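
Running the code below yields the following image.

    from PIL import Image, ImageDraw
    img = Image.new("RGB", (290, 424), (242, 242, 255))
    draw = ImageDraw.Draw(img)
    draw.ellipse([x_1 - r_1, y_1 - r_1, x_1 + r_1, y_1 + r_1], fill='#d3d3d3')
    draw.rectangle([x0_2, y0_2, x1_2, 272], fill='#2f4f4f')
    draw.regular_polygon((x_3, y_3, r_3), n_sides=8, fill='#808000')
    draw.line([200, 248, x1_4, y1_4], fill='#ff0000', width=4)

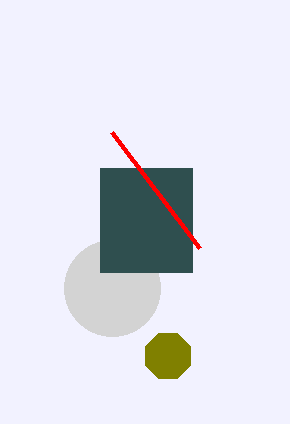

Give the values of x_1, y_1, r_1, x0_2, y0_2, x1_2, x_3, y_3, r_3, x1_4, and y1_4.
x_1 = 112; y_1 = 288; r_1 = 48; x0_2 = 100; y0_2 = 168; x1_2 = 192; x_3 = 168; y_3 = 356; r_3 = 24; x1_4 = 112; y1_4 = 132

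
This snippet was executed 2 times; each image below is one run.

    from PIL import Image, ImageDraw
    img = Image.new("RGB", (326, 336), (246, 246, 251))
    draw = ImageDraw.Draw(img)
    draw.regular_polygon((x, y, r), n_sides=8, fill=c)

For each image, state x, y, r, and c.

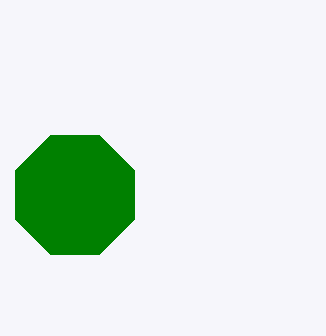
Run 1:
x = 75, y = 195, r = 64, c = 'green'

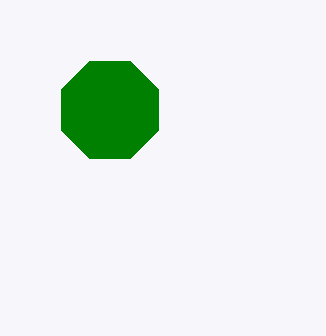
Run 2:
x = 110; y = 110; r = 53; c = 'green'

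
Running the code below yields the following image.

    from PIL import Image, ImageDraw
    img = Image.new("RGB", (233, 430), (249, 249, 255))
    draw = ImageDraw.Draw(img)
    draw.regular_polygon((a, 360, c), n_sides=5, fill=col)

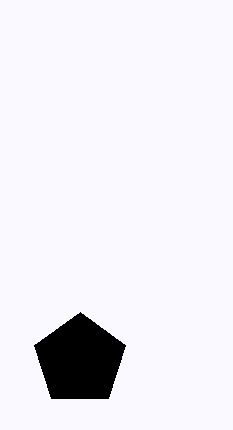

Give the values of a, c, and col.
a = 80
c = 48
col = 'black'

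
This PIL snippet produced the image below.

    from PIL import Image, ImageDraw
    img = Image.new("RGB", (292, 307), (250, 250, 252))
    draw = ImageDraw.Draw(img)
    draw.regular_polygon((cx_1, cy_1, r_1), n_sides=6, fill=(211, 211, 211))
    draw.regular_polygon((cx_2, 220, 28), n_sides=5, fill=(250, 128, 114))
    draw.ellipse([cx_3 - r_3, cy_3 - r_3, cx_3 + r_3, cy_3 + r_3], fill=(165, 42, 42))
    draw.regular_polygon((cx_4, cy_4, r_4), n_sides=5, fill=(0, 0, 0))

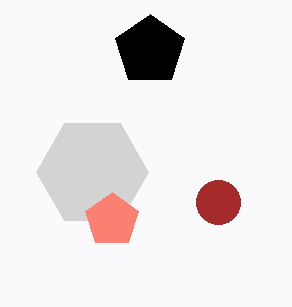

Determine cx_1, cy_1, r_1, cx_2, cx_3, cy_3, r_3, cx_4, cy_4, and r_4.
cx_1 = 92, cy_1 = 172, r_1 = 56, cx_2 = 112, cx_3 = 218, cy_3 = 202, r_3 = 22, cx_4 = 150, cy_4 = 50, r_4 = 36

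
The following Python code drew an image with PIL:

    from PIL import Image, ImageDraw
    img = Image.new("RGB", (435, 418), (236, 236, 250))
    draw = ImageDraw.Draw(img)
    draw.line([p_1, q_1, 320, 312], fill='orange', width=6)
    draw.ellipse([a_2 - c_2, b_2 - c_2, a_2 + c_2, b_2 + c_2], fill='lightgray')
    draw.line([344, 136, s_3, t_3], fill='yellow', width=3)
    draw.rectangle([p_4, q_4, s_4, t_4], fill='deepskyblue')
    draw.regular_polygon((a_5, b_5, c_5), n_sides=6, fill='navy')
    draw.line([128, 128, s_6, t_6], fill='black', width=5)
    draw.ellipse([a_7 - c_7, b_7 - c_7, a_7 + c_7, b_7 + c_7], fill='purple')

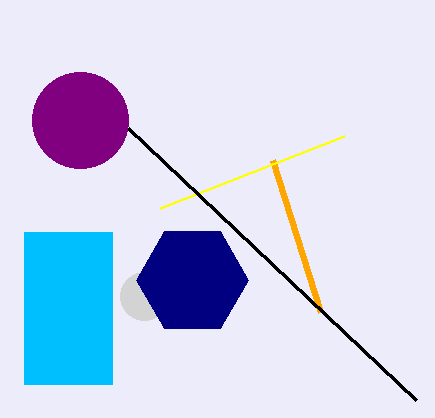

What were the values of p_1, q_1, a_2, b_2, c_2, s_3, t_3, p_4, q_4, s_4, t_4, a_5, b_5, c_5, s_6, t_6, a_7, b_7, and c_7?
p_1 = 272, q_1 = 160, a_2 = 144, b_2 = 296, c_2 = 24, s_3 = 160, t_3 = 208, p_4 = 24, q_4 = 232, s_4 = 112, t_4 = 384, a_5 = 192, b_5 = 280, c_5 = 56, s_6 = 416, t_6 = 400, a_7 = 80, b_7 = 120, c_7 = 48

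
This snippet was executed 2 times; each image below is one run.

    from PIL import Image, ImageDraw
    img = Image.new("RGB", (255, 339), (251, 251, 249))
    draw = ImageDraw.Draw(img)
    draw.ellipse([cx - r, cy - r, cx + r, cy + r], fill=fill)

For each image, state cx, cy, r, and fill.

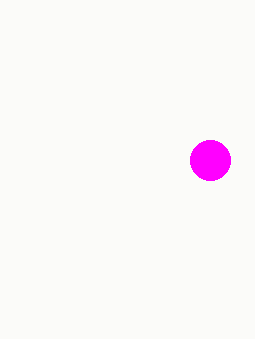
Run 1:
cx = 210
cy = 160
r = 20
fill = 'magenta'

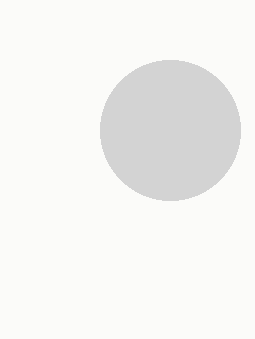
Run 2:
cx = 170; cy = 130; r = 70; fill = 'lightgray'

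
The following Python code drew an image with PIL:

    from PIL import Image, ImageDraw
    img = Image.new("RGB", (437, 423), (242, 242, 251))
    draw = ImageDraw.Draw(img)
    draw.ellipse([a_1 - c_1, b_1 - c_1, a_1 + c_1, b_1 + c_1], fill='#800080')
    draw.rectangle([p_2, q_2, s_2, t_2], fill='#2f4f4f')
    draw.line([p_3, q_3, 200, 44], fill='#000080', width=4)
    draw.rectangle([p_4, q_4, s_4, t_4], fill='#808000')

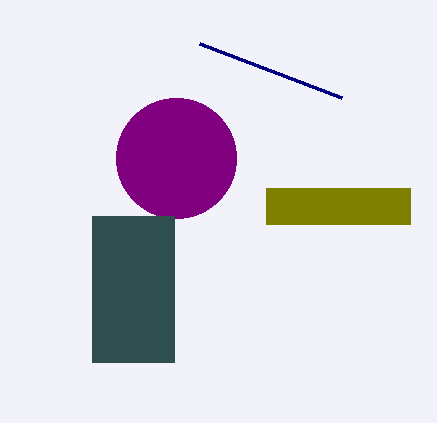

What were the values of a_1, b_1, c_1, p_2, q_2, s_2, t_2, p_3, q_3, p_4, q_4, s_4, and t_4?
a_1 = 176; b_1 = 158; c_1 = 60; p_2 = 92; q_2 = 216; s_2 = 174; t_2 = 362; p_3 = 342; q_3 = 98; p_4 = 266; q_4 = 188; s_4 = 410; t_4 = 224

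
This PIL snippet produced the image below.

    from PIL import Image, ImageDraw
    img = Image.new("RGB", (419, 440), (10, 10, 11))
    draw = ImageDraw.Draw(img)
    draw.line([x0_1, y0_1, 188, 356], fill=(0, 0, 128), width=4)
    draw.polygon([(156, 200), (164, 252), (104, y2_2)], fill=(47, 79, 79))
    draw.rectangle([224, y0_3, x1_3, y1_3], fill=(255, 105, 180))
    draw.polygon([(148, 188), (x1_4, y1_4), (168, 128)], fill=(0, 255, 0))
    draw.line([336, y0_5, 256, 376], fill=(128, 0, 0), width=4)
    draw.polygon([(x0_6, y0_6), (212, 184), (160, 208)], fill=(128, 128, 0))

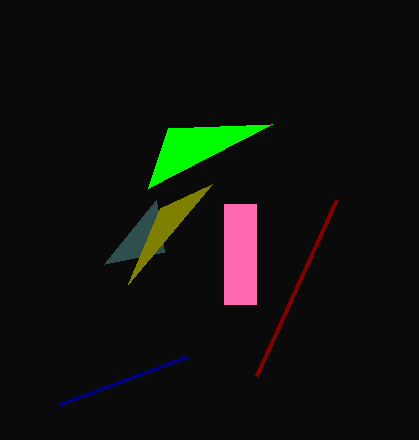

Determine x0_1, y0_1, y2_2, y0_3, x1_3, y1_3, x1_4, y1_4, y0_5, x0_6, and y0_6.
x0_1 = 60
y0_1 = 404
y2_2 = 264
y0_3 = 204
x1_3 = 256
y1_3 = 304
x1_4 = 272
y1_4 = 124
y0_5 = 200
x0_6 = 128
y0_6 = 284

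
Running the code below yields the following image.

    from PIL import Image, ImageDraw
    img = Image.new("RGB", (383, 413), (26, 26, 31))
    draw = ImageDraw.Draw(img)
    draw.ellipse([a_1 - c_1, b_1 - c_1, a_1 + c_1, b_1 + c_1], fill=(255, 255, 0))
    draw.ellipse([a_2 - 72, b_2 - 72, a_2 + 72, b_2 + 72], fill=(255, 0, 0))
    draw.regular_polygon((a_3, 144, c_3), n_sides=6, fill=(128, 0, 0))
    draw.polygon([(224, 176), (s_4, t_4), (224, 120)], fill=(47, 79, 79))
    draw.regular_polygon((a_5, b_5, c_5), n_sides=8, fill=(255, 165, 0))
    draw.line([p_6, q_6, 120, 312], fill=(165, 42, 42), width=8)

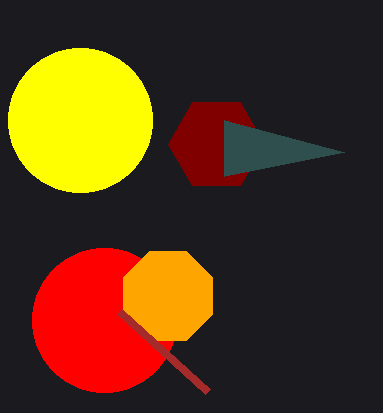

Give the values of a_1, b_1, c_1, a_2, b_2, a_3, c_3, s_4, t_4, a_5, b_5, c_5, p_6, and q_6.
a_1 = 80, b_1 = 120, c_1 = 72, a_2 = 104, b_2 = 320, a_3 = 216, c_3 = 48, s_4 = 344, t_4 = 152, a_5 = 168, b_5 = 296, c_5 = 48, p_6 = 208, q_6 = 392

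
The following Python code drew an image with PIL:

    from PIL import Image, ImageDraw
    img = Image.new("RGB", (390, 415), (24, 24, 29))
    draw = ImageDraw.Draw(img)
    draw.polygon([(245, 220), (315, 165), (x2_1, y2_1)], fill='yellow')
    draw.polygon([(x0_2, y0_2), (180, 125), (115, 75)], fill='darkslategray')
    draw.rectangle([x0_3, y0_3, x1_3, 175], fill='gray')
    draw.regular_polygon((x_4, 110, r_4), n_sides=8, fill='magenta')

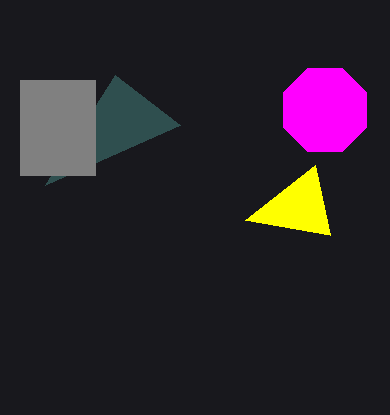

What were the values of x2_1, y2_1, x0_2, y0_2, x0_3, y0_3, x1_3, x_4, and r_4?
x2_1 = 330
y2_1 = 235
x0_2 = 45
y0_2 = 185
x0_3 = 20
y0_3 = 80
x1_3 = 95
x_4 = 325
r_4 = 45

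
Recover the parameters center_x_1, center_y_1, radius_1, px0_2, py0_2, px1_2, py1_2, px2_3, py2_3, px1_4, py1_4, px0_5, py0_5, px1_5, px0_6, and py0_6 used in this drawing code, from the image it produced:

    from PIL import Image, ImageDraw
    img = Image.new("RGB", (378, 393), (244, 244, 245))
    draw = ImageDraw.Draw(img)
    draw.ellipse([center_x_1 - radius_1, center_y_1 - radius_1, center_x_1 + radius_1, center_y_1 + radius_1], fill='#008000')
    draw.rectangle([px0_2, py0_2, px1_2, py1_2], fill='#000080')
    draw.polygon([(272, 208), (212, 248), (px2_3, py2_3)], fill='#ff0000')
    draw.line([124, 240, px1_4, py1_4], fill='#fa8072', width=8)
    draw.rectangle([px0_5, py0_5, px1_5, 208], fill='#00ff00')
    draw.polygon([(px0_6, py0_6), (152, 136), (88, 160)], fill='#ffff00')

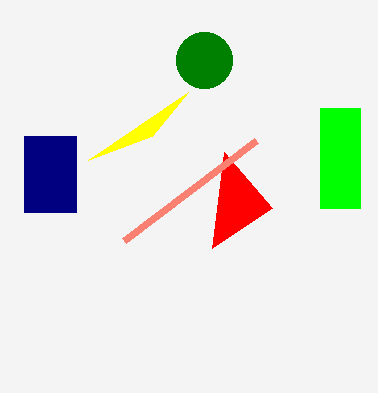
center_x_1 = 204; center_y_1 = 60; radius_1 = 28; px0_2 = 24; py0_2 = 136; px1_2 = 76; py1_2 = 212; px2_3 = 224; py2_3 = 152; px1_4 = 256; py1_4 = 140; px0_5 = 320; py0_5 = 108; px1_5 = 360; px0_6 = 188; py0_6 = 92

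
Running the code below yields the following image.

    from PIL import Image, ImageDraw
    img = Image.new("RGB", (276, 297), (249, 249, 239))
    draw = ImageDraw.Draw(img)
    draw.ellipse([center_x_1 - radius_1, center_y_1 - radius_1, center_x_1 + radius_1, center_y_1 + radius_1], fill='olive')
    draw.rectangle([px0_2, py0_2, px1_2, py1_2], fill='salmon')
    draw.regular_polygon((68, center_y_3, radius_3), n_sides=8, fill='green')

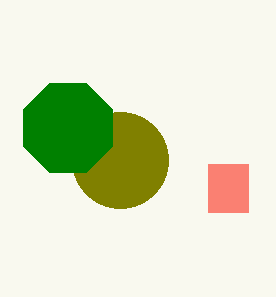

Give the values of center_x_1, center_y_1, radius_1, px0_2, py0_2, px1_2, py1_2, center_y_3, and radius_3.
center_x_1 = 120
center_y_1 = 160
radius_1 = 48
px0_2 = 208
py0_2 = 164
px1_2 = 248
py1_2 = 212
center_y_3 = 128
radius_3 = 48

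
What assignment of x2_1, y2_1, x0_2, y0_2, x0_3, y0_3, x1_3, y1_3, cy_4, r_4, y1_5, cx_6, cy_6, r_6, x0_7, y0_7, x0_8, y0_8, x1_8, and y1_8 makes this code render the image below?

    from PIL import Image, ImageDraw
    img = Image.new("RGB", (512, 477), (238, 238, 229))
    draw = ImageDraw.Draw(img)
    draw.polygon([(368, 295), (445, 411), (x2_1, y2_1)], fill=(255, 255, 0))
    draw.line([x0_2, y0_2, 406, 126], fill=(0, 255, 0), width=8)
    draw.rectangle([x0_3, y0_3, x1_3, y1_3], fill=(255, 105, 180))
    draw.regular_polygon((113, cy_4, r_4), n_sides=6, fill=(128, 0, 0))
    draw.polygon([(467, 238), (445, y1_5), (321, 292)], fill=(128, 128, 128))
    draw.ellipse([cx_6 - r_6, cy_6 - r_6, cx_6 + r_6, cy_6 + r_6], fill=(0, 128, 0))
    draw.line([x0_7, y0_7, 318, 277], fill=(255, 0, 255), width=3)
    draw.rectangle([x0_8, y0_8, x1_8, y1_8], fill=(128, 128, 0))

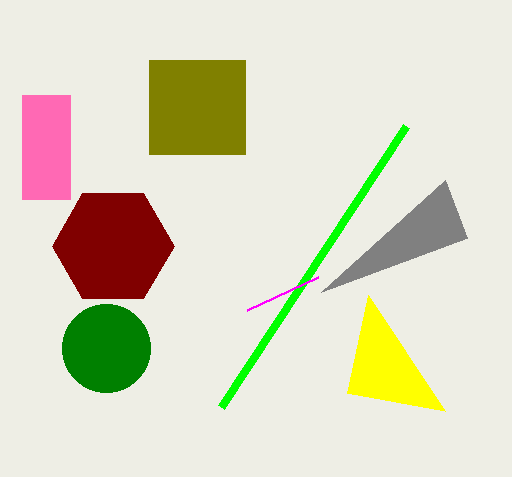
x2_1 = 347, y2_1 = 393, x0_2 = 221, y0_2 = 407, x0_3 = 22, y0_3 = 95, x1_3 = 70, y1_3 = 199, cy_4 = 246, r_4 = 61, y1_5 = 180, cx_6 = 106, cy_6 = 348, r_6 = 44, x0_7 = 247, y0_7 = 310, x0_8 = 149, y0_8 = 60, x1_8 = 245, y1_8 = 154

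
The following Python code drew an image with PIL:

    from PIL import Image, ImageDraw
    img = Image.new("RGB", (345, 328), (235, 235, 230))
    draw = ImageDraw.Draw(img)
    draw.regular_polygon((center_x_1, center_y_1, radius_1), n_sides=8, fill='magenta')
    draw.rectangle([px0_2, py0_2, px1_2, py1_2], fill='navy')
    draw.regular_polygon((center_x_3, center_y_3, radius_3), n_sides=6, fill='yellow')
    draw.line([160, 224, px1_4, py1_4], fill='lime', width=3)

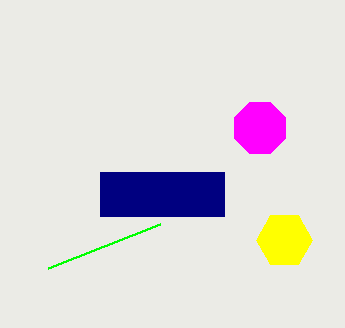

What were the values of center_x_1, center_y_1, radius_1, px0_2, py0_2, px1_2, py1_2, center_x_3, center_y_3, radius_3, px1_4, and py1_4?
center_x_1 = 260; center_y_1 = 128; radius_1 = 28; px0_2 = 100; py0_2 = 172; px1_2 = 224; py1_2 = 216; center_x_3 = 284; center_y_3 = 240; radius_3 = 28; px1_4 = 48; py1_4 = 268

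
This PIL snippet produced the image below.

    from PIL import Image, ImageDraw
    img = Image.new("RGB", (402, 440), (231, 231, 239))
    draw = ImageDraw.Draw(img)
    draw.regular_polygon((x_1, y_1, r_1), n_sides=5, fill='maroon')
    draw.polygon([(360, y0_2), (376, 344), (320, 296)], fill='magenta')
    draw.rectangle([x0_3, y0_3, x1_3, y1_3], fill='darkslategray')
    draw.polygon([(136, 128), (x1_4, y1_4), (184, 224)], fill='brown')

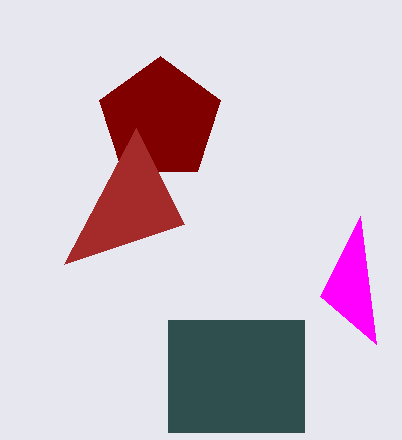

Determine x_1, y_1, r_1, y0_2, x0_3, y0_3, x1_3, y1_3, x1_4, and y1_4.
x_1 = 160, y_1 = 120, r_1 = 64, y0_2 = 216, x0_3 = 168, y0_3 = 320, x1_3 = 304, y1_3 = 432, x1_4 = 64, y1_4 = 264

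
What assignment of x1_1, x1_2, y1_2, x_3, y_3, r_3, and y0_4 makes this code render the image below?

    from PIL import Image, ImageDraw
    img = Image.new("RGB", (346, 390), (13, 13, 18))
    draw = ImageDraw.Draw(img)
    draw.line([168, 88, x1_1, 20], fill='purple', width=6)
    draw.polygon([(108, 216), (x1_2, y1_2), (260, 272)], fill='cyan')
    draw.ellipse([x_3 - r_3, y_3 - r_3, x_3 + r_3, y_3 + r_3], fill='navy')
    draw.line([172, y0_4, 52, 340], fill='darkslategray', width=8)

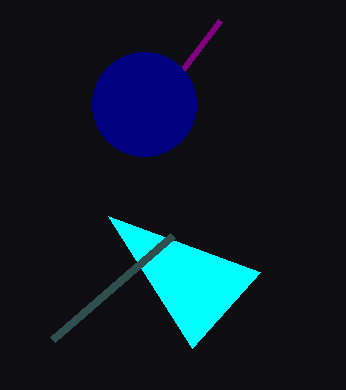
x1_1 = 220; x1_2 = 192; y1_2 = 348; x_3 = 144; y_3 = 104; r_3 = 52; y0_4 = 236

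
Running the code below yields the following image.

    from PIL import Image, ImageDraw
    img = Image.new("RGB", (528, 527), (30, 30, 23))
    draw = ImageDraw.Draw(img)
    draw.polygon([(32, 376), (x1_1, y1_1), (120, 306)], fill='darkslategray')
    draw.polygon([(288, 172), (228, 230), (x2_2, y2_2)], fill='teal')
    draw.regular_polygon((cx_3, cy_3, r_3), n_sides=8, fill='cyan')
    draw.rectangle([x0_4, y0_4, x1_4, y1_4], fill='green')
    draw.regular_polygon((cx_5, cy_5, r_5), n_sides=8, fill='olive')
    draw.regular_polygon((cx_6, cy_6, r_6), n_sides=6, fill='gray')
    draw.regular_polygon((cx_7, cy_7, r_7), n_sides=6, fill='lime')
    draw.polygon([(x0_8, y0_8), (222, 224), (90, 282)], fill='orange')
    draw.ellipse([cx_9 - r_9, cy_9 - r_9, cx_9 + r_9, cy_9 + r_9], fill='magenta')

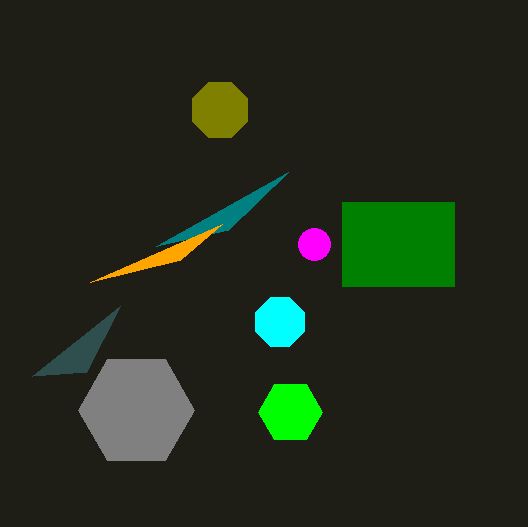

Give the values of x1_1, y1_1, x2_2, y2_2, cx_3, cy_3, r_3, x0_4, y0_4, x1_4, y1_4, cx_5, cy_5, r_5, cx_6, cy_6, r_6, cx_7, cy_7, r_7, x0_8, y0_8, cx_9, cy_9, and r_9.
x1_1 = 86
y1_1 = 372
x2_2 = 156
y2_2 = 246
cx_3 = 280
cy_3 = 322
r_3 = 26
x0_4 = 342
y0_4 = 202
x1_4 = 454
y1_4 = 286
cx_5 = 220
cy_5 = 110
r_5 = 30
cx_6 = 136
cy_6 = 410
r_6 = 58
cx_7 = 290
cy_7 = 412
r_7 = 32
x0_8 = 180
y0_8 = 260
cx_9 = 314
cy_9 = 244
r_9 = 16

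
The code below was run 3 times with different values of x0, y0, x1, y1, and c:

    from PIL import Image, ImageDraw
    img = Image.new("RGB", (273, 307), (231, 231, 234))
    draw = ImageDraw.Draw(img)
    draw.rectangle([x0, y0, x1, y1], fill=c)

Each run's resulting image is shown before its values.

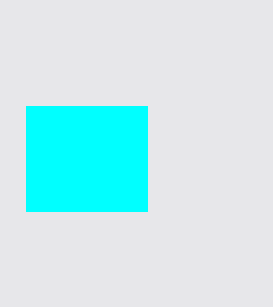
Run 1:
x0 = 26, y0 = 106, x1 = 147, y1 = 211, c = 'cyan'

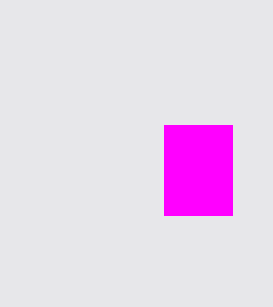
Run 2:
x0 = 164; y0 = 125; x1 = 232; y1 = 215; c = 'magenta'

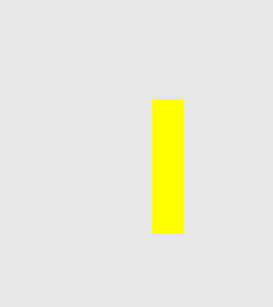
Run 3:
x0 = 152, y0 = 99, x1 = 183, y1 = 232, c = 'yellow'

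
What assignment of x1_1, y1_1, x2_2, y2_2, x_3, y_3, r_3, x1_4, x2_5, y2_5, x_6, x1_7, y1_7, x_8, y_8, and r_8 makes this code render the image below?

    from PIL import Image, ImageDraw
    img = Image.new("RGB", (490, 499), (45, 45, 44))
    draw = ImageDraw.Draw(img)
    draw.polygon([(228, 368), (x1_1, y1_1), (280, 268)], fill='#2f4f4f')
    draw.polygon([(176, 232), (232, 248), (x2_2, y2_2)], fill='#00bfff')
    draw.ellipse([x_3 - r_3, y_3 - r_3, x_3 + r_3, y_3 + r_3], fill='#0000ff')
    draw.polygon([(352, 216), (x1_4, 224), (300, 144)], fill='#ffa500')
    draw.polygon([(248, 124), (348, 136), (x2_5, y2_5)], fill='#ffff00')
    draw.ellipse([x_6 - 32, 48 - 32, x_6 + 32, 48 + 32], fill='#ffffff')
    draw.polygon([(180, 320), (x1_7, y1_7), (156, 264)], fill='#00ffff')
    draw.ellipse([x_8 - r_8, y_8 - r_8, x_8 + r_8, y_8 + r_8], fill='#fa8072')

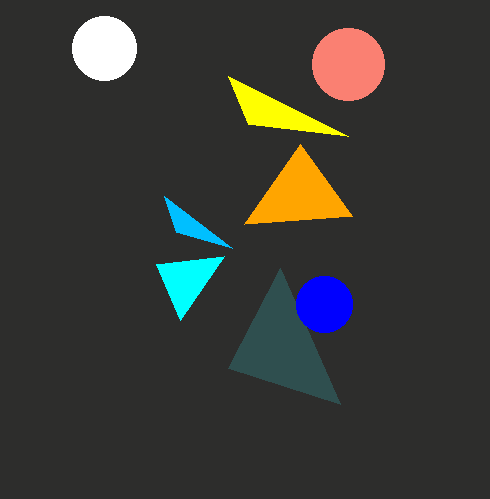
x1_1 = 340, y1_1 = 404, x2_2 = 164, y2_2 = 196, x_3 = 324, y_3 = 304, r_3 = 28, x1_4 = 244, x2_5 = 228, y2_5 = 76, x_6 = 104, x1_7 = 224, y1_7 = 256, x_8 = 348, y_8 = 64, r_8 = 36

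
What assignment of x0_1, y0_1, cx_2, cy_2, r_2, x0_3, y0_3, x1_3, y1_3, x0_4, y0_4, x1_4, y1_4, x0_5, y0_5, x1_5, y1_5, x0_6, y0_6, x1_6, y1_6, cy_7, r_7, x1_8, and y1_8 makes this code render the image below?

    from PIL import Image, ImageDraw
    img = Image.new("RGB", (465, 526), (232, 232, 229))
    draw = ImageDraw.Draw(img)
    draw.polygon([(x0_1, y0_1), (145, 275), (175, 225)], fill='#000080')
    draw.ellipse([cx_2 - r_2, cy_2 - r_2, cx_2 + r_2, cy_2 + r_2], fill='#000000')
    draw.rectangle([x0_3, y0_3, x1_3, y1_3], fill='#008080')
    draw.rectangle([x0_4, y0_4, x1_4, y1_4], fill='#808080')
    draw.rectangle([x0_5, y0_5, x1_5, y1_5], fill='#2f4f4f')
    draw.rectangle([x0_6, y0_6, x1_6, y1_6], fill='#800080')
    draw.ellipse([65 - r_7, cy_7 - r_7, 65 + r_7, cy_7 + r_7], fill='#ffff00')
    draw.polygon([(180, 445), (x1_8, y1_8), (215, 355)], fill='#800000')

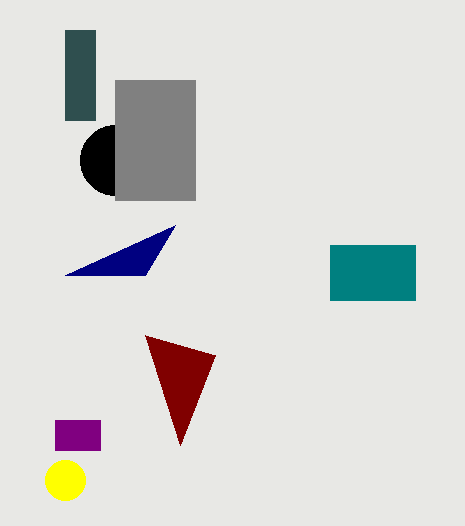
x0_1 = 65; y0_1 = 275; cx_2 = 115; cy_2 = 160; r_2 = 35; x0_3 = 330; y0_3 = 245; x1_3 = 415; y1_3 = 300; x0_4 = 115; y0_4 = 80; x1_4 = 195; y1_4 = 200; x0_5 = 65; y0_5 = 30; x1_5 = 95; y1_5 = 120; x0_6 = 55; y0_6 = 420; x1_6 = 100; y1_6 = 450; cy_7 = 480; r_7 = 20; x1_8 = 145; y1_8 = 335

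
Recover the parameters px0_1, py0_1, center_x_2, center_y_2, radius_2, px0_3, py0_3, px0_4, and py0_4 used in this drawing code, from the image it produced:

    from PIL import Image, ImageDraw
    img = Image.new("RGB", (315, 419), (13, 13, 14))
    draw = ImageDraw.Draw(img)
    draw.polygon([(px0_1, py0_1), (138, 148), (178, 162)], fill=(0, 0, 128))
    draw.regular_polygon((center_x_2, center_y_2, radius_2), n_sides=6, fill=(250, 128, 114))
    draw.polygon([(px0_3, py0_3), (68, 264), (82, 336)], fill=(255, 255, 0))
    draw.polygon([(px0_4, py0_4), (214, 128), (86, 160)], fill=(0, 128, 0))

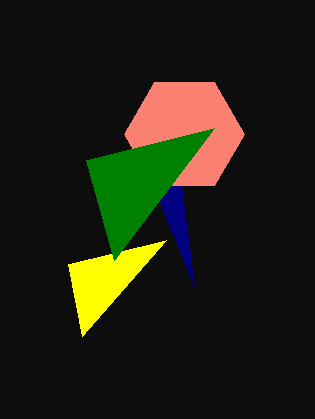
px0_1 = 194; py0_1 = 286; center_x_2 = 184; center_y_2 = 134; radius_2 = 60; px0_3 = 166; py0_3 = 240; px0_4 = 114; py0_4 = 260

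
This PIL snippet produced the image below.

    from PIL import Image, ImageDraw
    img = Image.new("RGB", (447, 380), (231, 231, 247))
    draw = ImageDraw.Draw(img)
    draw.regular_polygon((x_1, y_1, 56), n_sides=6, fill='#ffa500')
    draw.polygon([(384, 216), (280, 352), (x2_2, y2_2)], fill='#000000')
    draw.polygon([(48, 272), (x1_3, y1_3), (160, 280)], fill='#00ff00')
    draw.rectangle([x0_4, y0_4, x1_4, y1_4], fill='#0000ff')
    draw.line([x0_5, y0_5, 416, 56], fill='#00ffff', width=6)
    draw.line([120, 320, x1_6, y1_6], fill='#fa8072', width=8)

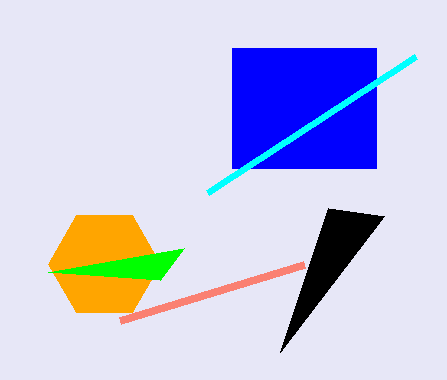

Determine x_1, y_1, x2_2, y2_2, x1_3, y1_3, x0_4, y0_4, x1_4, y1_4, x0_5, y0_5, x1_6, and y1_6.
x_1 = 104; y_1 = 264; x2_2 = 328; y2_2 = 208; x1_3 = 184; y1_3 = 248; x0_4 = 232; y0_4 = 48; x1_4 = 376; y1_4 = 168; x0_5 = 208; y0_5 = 192; x1_6 = 304; y1_6 = 264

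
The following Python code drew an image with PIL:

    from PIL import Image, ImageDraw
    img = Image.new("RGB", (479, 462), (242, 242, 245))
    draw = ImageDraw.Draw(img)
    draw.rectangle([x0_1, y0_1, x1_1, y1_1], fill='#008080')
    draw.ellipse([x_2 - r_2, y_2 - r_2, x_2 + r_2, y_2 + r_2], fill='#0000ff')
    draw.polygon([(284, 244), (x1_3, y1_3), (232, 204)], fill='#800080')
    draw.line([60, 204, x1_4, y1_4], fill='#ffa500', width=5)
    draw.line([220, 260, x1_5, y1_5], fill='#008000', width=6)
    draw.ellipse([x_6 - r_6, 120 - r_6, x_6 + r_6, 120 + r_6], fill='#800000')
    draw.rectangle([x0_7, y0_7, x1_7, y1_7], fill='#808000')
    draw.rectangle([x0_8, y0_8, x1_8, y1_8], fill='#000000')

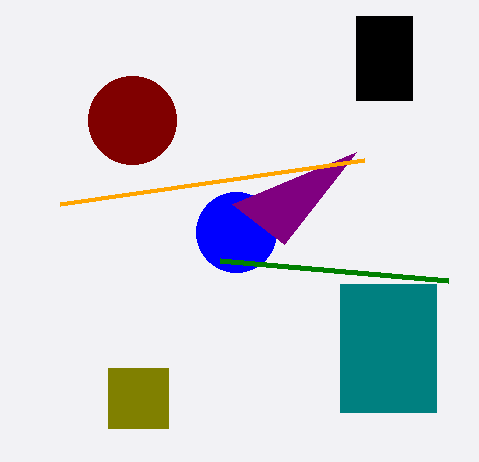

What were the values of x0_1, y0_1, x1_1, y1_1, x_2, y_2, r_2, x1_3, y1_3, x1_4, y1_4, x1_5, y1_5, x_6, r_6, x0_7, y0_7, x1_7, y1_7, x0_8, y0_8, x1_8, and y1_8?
x0_1 = 340; y0_1 = 284; x1_1 = 436; y1_1 = 412; x_2 = 236; y_2 = 232; r_2 = 40; x1_3 = 356; y1_3 = 152; x1_4 = 364; y1_4 = 160; x1_5 = 448; y1_5 = 280; x_6 = 132; r_6 = 44; x0_7 = 108; y0_7 = 368; x1_7 = 168; y1_7 = 428; x0_8 = 356; y0_8 = 16; x1_8 = 412; y1_8 = 100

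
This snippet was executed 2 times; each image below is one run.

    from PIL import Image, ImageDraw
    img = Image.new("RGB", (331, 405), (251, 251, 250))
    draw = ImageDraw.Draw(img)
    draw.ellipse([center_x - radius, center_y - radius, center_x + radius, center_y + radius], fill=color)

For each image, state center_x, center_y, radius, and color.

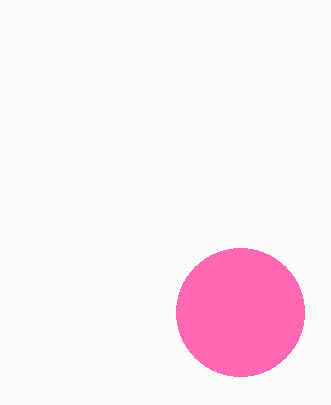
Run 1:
center_x = 240, center_y = 312, radius = 64, color = 'hotpink'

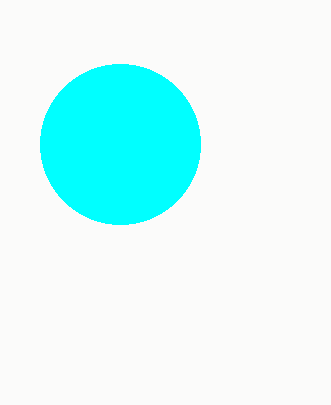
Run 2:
center_x = 120
center_y = 144
radius = 80
color = 'cyan'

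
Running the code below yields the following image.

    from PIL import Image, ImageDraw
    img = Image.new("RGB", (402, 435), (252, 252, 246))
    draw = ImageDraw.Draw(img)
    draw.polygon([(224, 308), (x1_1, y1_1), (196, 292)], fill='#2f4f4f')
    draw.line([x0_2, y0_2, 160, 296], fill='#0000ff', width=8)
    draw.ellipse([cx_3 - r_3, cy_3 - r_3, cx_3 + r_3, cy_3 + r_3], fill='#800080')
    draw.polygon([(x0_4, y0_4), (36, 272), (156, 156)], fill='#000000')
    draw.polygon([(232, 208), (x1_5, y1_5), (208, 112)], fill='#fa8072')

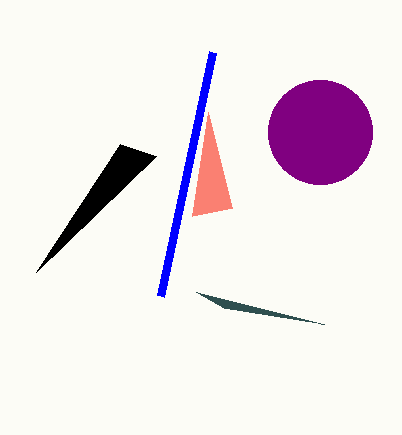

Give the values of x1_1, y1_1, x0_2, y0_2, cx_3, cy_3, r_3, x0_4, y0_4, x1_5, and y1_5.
x1_1 = 324; y1_1 = 324; x0_2 = 212; y0_2 = 52; cx_3 = 320; cy_3 = 132; r_3 = 52; x0_4 = 120; y0_4 = 144; x1_5 = 192; y1_5 = 216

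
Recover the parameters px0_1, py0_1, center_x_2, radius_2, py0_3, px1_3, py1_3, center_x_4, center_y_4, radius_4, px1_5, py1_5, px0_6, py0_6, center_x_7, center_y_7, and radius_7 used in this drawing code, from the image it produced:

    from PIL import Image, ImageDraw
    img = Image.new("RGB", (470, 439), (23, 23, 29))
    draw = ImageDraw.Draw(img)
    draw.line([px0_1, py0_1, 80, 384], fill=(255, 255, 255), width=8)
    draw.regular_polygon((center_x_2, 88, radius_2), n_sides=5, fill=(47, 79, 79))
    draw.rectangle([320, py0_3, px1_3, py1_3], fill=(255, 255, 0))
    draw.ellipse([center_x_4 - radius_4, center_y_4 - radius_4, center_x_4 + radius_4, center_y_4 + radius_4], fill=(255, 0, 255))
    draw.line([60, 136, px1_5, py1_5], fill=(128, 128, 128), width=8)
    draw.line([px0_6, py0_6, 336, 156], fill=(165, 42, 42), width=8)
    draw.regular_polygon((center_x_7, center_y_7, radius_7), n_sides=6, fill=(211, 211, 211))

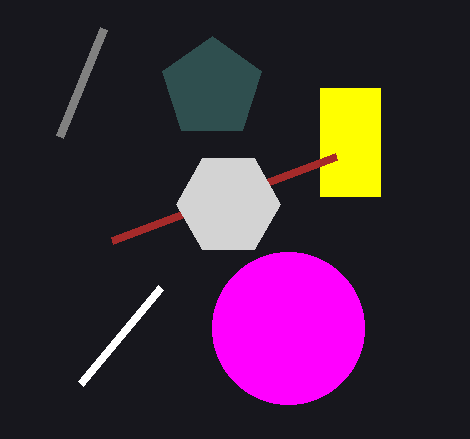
px0_1 = 160
py0_1 = 288
center_x_2 = 212
radius_2 = 52
py0_3 = 88
px1_3 = 380
py1_3 = 196
center_x_4 = 288
center_y_4 = 328
radius_4 = 76
px1_5 = 104
py1_5 = 28
px0_6 = 112
py0_6 = 240
center_x_7 = 228
center_y_7 = 204
radius_7 = 52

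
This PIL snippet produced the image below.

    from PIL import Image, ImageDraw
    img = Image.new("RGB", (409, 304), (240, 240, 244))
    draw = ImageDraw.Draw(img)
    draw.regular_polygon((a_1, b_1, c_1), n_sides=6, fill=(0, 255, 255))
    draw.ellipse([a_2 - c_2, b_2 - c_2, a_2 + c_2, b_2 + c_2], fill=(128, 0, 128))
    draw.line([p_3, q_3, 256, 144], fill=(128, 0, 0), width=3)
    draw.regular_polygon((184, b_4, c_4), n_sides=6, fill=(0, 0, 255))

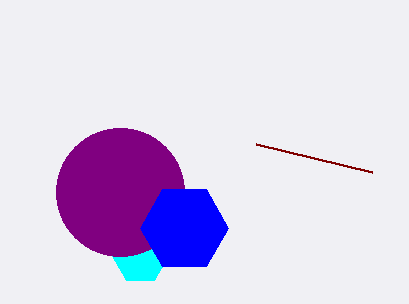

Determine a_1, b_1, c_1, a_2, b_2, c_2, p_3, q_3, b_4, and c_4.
a_1 = 140
b_1 = 256
c_1 = 28
a_2 = 120
b_2 = 192
c_2 = 64
p_3 = 372
q_3 = 172
b_4 = 228
c_4 = 44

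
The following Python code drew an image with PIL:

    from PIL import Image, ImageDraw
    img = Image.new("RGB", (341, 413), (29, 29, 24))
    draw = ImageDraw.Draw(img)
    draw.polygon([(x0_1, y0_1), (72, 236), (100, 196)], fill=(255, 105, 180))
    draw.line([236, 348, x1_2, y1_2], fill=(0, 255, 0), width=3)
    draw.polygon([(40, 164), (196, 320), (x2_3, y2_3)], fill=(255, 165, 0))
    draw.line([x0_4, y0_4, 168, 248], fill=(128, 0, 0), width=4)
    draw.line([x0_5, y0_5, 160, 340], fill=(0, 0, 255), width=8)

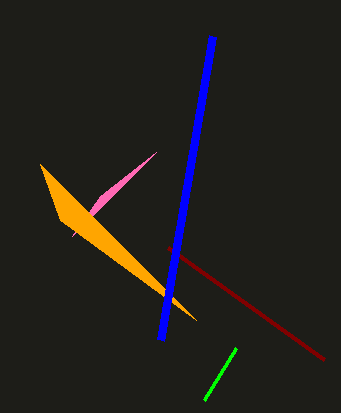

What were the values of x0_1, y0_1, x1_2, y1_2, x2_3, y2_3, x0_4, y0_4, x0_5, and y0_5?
x0_1 = 156, y0_1 = 152, x1_2 = 204, y1_2 = 400, x2_3 = 60, y2_3 = 220, x0_4 = 324, y0_4 = 360, x0_5 = 212, y0_5 = 36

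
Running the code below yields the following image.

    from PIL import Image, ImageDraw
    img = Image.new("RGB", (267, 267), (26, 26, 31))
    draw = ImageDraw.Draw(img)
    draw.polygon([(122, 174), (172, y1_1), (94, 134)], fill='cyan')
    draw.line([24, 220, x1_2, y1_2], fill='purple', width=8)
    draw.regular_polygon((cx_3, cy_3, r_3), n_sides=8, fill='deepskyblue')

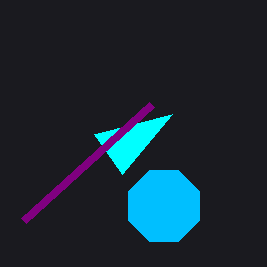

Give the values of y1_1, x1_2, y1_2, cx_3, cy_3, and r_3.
y1_1 = 114
x1_2 = 152
y1_2 = 104
cx_3 = 164
cy_3 = 206
r_3 = 38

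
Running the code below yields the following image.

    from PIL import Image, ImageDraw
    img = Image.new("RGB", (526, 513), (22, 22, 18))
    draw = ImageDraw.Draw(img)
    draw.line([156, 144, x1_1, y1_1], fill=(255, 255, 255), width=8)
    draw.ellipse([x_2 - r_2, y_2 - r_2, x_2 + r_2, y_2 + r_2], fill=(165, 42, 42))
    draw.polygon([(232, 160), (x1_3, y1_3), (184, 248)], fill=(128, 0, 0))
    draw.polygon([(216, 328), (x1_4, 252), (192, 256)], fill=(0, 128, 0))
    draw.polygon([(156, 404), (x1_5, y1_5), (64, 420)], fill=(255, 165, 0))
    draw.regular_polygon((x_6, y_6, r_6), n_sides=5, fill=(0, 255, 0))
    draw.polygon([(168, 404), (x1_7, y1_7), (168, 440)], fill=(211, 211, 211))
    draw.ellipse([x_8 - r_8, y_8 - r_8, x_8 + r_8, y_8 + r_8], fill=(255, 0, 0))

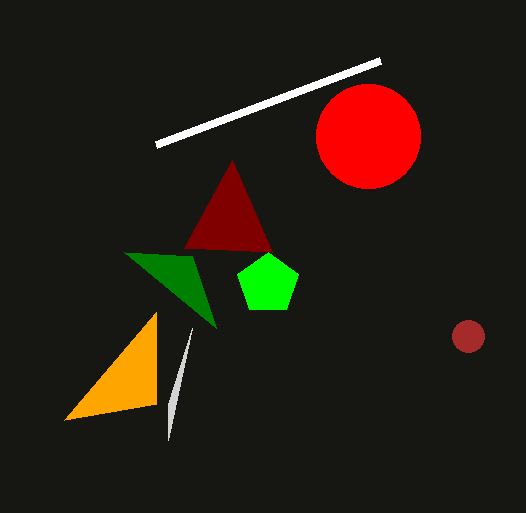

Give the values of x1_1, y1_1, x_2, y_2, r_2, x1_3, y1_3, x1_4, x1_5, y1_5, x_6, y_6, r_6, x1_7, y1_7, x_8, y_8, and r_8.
x1_1 = 380; y1_1 = 60; x_2 = 468; y_2 = 336; r_2 = 16; x1_3 = 272; y1_3 = 252; x1_4 = 124; x1_5 = 156; y1_5 = 312; x_6 = 268; y_6 = 284; r_6 = 32; x1_7 = 192; y1_7 = 328; x_8 = 368; y_8 = 136; r_8 = 52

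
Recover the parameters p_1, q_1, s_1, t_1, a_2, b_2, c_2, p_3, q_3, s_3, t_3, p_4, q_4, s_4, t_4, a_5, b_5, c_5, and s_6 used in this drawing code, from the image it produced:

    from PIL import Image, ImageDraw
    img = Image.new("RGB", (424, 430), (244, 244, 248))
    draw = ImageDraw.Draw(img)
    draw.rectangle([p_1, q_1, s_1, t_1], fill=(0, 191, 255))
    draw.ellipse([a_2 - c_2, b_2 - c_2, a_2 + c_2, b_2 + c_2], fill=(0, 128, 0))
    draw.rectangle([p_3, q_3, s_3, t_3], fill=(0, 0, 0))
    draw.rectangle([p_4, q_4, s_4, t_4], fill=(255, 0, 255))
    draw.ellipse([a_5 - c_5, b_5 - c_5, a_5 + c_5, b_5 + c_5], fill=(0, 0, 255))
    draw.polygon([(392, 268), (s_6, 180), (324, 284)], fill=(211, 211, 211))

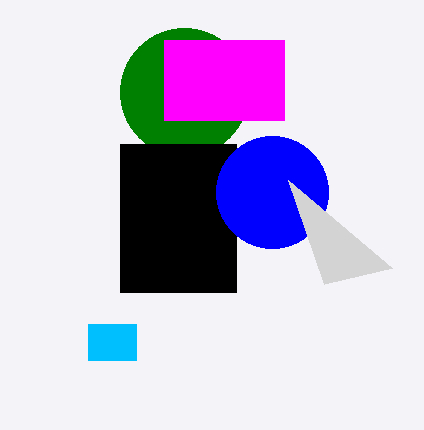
p_1 = 88, q_1 = 324, s_1 = 136, t_1 = 360, a_2 = 184, b_2 = 92, c_2 = 64, p_3 = 120, q_3 = 144, s_3 = 236, t_3 = 292, p_4 = 164, q_4 = 40, s_4 = 284, t_4 = 120, a_5 = 272, b_5 = 192, c_5 = 56, s_6 = 288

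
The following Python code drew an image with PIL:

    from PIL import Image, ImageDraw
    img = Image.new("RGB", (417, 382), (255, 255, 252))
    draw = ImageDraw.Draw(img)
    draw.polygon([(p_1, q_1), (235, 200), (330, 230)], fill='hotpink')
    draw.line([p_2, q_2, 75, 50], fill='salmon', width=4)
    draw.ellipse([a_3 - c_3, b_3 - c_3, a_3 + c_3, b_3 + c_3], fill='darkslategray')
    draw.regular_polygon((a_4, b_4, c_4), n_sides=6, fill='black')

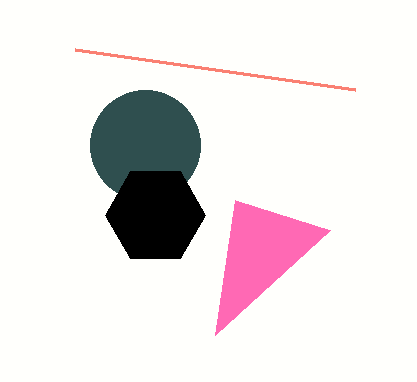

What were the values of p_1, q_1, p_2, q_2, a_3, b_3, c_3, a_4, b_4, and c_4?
p_1 = 215, q_1 = 335, p_2 = 355, q_2 = 90, a_3 = 145, b_3 = 145, c_3 = 55, a_4 = 155, b_4 = 215, c_4 = 50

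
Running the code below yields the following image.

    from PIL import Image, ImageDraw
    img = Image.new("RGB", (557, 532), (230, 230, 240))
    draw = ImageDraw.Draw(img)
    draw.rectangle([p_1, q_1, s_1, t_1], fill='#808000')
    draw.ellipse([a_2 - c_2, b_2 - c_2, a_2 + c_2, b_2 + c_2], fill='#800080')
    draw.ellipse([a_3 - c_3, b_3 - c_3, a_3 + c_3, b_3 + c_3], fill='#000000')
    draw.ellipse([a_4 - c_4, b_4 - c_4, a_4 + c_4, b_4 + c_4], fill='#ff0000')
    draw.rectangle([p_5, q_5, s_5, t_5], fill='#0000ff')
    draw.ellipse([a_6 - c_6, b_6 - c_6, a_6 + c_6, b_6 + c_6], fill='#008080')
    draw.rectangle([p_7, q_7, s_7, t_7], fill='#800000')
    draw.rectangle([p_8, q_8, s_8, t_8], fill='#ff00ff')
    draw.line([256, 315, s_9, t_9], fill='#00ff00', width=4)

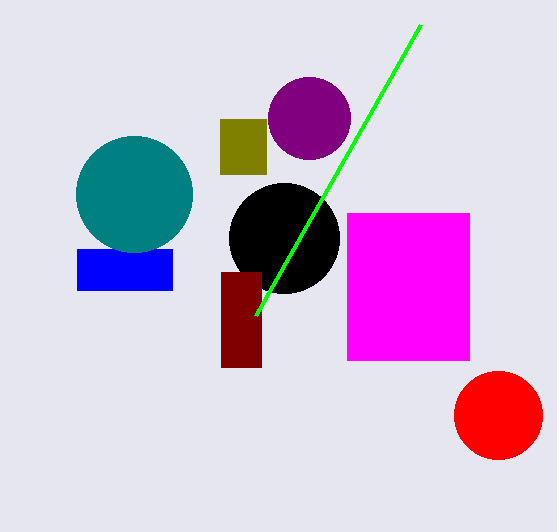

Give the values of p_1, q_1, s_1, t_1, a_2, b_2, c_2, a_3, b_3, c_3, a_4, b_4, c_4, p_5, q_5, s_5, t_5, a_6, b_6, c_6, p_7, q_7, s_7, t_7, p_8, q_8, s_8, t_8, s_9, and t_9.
p_1 = 220; q_1 = 119; s_1 = 266; t_1 = 174; a_2 = 309; b_2 = 118; c_2 = 41; a_3 = 284; b_3 = 238; c_3 = 55; a_4 = 498; b_4 = 415; c_4 = 44; p_5 = 77; q_5 = 249; s_5 = 172; t_5 = 290; a_6 = 134; b_6 = 194; c_6 = 58; p_7 = 221; q_7 = 272; s_7 = 261; t_7 = 367; p_8 = 347; q_8 = 213; s_8 = 469; t_8 = 360; s_9 = 421; t_9 = 24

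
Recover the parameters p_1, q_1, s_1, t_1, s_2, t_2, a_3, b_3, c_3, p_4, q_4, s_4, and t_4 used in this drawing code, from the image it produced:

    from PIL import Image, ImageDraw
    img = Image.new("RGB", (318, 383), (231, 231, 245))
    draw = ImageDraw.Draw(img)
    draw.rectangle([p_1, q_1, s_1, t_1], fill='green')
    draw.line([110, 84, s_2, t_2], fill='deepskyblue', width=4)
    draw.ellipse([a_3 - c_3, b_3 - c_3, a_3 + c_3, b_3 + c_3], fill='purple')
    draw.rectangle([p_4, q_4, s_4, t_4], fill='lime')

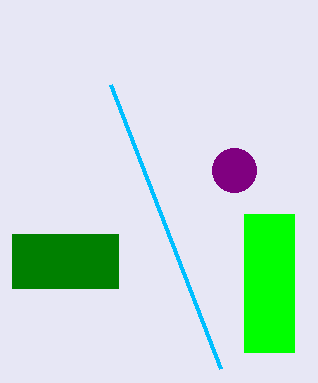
p_1 = 12
q_1 = 234
s_1 = 118
t_1 = 288
s_2 = 220
t_2 = 368
a_3 = 234
b_3 = 170
c_3 = 22
p_4 = 244
q_4 = 214
s_4 = 294
t_4 = 352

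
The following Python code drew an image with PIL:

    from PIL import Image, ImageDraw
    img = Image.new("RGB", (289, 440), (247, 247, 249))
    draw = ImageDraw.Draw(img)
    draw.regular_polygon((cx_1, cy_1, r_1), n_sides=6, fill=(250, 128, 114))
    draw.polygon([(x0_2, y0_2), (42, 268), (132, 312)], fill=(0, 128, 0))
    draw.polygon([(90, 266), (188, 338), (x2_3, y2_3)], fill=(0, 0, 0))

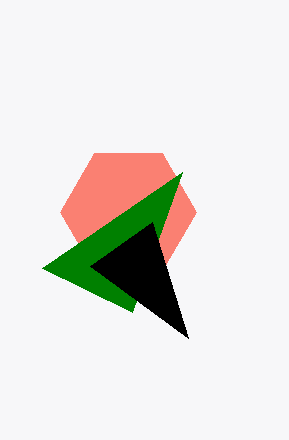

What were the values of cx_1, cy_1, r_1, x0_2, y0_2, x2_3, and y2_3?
cx_1 = 128
cy_1 = 212
r_1 = 68
x0_2 = 182
y0_2 = 172
x2_3 = 152
y2_3 = 222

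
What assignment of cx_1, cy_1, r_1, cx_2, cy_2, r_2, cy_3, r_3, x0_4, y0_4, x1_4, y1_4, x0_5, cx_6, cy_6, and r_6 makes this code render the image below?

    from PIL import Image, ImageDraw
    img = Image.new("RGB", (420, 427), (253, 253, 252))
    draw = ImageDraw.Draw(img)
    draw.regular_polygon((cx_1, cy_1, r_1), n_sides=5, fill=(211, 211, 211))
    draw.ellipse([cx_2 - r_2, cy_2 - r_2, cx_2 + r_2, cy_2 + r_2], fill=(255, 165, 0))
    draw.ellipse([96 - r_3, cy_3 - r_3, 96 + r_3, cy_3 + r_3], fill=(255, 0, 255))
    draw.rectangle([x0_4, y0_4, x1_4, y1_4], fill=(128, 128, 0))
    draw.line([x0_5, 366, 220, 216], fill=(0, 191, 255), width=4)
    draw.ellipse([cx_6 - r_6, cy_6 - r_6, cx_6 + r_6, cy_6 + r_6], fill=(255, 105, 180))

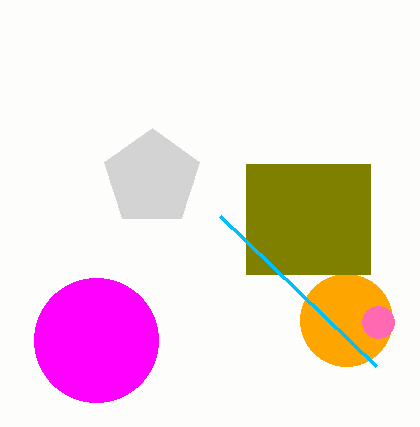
cx_1 = 152, cy_1 = 178, r_1 = 50, cx_2 = 346, cy_2 = 320, r_2 = 46, cy_3 = 340, r_3 = 62, x0_4 = 246, y0_4 = 164, x1_4 = 370, y1_4 = 274, x0_5 = 376, cx_6 = 378, cy_6 = 322, r_6 = 16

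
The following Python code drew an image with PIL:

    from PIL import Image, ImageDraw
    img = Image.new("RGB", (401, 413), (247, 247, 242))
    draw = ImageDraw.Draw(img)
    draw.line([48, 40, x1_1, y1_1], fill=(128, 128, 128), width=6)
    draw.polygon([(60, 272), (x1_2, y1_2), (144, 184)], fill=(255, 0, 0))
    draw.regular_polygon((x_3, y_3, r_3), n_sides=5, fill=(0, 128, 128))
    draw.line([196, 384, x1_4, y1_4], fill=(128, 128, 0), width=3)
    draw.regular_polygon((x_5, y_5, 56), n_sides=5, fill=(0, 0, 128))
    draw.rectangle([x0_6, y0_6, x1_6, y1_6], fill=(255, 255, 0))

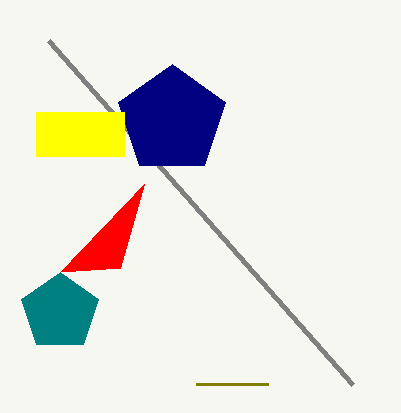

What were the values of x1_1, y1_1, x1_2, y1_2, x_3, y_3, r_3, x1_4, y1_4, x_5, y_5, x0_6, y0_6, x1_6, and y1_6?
x1_1 = 352, y1_1 = 384, x1_2 = 120, y1_2 = 268, x_3 = 60, y_3 = 312, r_3 = 40, x1_4 = 268, y1_4 = 384, x_5 = 172, y_5 = 120, x0_6 = 36, y0_6 = 112, x1_6 = 124, y1_6 = 156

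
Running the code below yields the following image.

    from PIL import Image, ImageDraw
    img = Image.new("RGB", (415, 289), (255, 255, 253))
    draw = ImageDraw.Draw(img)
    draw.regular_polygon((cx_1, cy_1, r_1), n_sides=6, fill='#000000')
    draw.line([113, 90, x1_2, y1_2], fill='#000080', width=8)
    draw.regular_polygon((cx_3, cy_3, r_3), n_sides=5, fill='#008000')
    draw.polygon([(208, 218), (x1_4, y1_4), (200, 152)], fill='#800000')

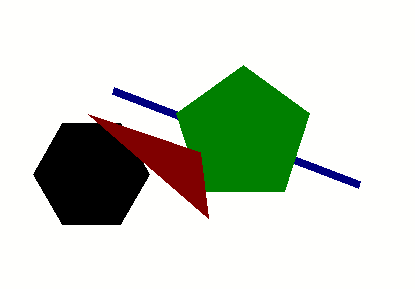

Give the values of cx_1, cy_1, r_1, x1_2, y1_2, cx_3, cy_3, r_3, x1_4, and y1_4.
cx_1 = 91; cy_1 = 174; r_1 = 58; x1_2 = 359; y1_2 = 184; cx_3 = 243; cy_3 = 135; r_3 = 70; x1_4 = 88; y1_4 = 114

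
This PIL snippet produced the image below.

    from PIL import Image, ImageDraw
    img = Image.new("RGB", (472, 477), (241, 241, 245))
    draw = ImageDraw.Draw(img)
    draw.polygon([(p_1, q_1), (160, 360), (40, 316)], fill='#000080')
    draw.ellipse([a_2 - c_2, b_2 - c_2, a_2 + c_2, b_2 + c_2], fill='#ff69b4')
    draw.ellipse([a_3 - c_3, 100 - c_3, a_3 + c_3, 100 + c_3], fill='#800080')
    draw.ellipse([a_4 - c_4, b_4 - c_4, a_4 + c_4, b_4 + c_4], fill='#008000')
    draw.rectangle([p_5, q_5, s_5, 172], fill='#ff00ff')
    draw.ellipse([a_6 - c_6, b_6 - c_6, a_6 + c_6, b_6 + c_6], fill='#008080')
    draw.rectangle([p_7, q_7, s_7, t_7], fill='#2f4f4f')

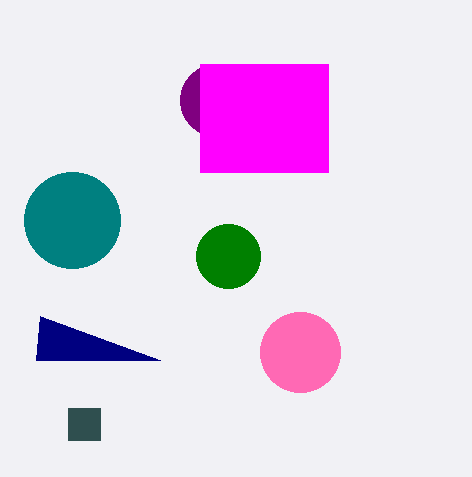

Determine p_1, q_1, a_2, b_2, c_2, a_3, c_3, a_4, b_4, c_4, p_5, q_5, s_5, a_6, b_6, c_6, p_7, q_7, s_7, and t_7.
p_1 = 36; q_1 = 360; a_2 = 300; b_2 = 352; c_2 = 40; a_3 = 216; c_3 = 36; a_4 = 228; b_4 = 256; c_4 = 32; p_5 = 200; q_5 = 64; s_5 = 328; a_6 = 72; b_6 = 220; c_6 = 48; p_7 = 68; q_7 = 408; s_7 = 100; t_7 = 440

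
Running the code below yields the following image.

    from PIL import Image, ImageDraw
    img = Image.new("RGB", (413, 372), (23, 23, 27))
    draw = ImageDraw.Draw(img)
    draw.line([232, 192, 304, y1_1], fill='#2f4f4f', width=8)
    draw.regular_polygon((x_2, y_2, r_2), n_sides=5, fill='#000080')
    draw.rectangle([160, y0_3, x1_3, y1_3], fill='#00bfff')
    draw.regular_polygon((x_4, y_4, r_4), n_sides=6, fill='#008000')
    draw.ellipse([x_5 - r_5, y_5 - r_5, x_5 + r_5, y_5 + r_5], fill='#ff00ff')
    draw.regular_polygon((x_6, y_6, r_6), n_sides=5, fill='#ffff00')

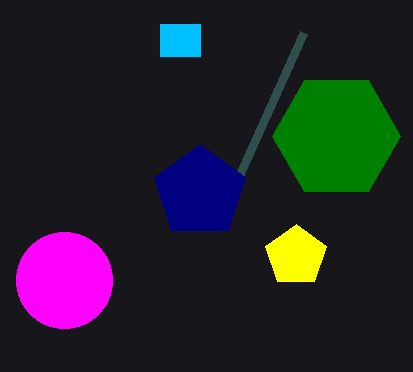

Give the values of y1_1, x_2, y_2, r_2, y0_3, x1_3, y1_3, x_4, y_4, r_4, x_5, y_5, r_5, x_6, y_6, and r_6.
y1_1 = 32; x_2 = 200; y_2 = 192; r_2 = 48; y0_3 = 24; x1_3 = 200; y1_3 = 56; x_4 = 336; y_4 = 136; r_4 = 64; x_5 = 64; y_5 = 280; r_5 = 48; x_6 = 296; y_6 = 256; r_6 = 32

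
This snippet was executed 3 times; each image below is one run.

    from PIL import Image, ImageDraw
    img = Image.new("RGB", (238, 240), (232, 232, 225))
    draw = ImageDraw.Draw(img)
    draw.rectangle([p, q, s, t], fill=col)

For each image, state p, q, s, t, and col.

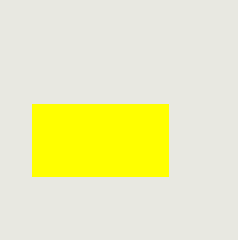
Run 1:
p = 32, q = 104, s = 168, t = 176, col = 'yellow'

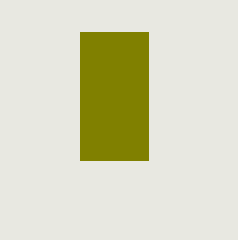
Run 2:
p = 80, q = 32, s = 148, t = 160, col = 'olive'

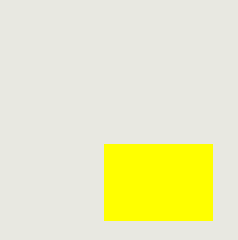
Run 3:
p = 104
q = 144
s = 212
t = 220
col = 'yellow'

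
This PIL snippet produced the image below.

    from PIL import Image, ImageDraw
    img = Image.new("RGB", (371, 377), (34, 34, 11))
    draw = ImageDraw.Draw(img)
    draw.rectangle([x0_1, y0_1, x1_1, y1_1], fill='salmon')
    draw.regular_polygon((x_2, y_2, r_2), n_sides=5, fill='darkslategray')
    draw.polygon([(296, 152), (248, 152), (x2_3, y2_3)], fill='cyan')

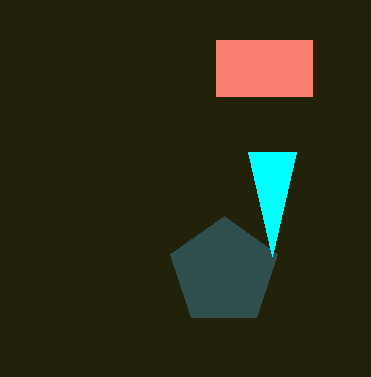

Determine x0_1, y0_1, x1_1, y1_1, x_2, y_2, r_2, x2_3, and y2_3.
x0_1 = 216
y0_1 = 40
x1_1 = 312
y1_1 = 96
x_2 = 224
y_2 = 272
r_2 = 56
x2_3 = 272
y2_3 = 256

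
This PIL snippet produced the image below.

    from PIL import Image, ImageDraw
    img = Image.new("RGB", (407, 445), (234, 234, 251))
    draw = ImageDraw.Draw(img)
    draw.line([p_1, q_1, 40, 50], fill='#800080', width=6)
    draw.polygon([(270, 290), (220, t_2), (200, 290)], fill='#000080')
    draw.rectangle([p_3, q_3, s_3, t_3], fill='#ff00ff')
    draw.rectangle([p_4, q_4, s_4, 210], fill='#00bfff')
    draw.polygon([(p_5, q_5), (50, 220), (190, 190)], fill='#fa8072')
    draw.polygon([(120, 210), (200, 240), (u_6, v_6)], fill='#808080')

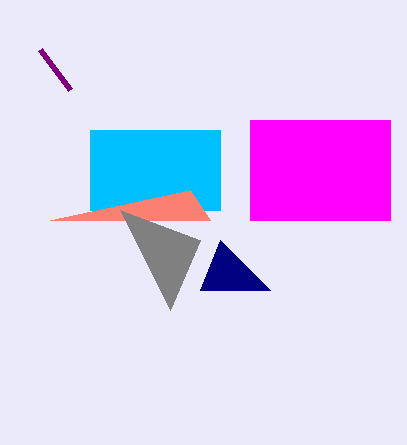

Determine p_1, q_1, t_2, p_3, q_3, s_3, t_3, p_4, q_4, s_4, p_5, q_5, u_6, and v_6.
p_1 = 70; q_1 = 90; t_2 = 240; p_3 = 250; q_3 = 120; s_3 = 390; t_3 = 220; p_4 = 90; q_4 = 130; s_4 = 220; p_5 = 210; q_5 = 220; u_6 = 170; v_6 = 310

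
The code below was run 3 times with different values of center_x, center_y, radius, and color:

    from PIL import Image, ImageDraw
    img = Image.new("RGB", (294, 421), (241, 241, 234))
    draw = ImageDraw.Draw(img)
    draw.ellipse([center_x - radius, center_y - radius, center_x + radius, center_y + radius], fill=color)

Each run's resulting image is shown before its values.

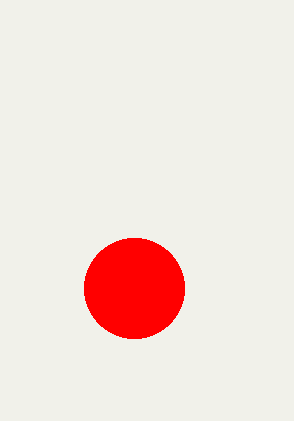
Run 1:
center_x = 134
center_y = 288
radius = 50
color = 'red'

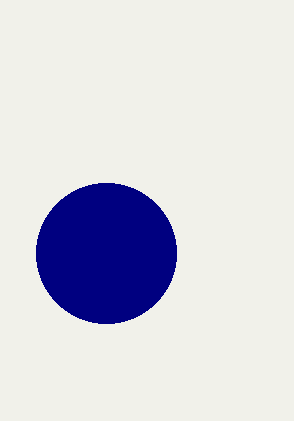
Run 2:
center_x = 106
center_y = 253
radius = 70
color = 'navy'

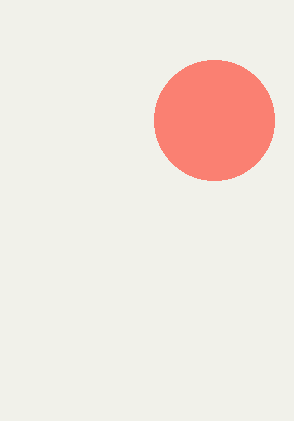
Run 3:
center_x = 214, center_y = 120, radius = 60, color = 'salmon'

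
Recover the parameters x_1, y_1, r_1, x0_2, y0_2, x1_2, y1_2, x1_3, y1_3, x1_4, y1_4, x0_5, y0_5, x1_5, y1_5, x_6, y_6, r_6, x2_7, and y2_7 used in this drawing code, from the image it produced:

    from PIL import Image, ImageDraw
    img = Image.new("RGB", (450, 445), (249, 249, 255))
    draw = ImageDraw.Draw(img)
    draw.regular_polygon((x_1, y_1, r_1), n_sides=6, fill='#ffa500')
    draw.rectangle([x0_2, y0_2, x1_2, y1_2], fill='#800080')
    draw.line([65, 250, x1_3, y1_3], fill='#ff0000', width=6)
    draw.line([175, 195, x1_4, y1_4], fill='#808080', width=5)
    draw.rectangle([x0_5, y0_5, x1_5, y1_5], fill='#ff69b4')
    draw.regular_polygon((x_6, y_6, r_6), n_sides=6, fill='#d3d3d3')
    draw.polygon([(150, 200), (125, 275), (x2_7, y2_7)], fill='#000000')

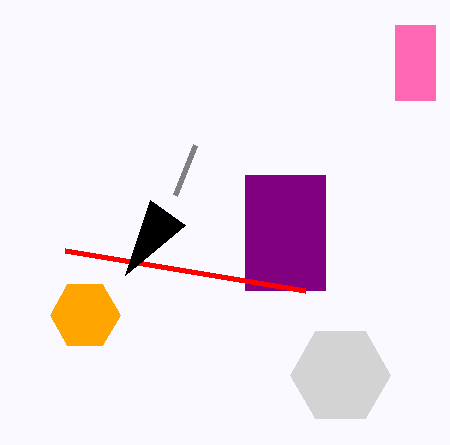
x_1 = 85, y_1 = 315, r_1 = 35, x0_2 = 245, y0_2 = 175, x1_2 = 325, y1_2 = 290, x1_3 = 305, y1_3 = 290, x1_4 = 195, y1_4 = 145, x0_5 = 395, y0_5 = 25, x1_5 = 435, y1_5 = 100, x_6 = 340, y_6 = 375, r_6 = 50, x2_7 = 185, y2_7 = 225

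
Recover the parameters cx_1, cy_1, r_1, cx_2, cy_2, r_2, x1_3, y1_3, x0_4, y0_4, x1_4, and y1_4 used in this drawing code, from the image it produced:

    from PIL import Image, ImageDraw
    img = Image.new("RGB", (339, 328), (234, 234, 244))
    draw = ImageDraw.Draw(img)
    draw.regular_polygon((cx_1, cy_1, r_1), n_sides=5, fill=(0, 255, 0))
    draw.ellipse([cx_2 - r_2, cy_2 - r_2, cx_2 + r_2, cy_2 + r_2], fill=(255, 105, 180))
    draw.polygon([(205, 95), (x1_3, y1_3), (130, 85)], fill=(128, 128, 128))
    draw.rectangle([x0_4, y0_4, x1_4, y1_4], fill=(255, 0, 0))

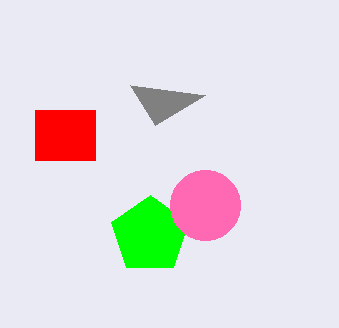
cx_1 = 150
cy_1 = 235
r_1 = 40
cx_2 = 205
cy_2 = 205
r_2 = 35
x1_3 = 155
y1_3 = 125
x0_4 = 35
y0_4 = 110
x1_4 = 95
y1_4 = 160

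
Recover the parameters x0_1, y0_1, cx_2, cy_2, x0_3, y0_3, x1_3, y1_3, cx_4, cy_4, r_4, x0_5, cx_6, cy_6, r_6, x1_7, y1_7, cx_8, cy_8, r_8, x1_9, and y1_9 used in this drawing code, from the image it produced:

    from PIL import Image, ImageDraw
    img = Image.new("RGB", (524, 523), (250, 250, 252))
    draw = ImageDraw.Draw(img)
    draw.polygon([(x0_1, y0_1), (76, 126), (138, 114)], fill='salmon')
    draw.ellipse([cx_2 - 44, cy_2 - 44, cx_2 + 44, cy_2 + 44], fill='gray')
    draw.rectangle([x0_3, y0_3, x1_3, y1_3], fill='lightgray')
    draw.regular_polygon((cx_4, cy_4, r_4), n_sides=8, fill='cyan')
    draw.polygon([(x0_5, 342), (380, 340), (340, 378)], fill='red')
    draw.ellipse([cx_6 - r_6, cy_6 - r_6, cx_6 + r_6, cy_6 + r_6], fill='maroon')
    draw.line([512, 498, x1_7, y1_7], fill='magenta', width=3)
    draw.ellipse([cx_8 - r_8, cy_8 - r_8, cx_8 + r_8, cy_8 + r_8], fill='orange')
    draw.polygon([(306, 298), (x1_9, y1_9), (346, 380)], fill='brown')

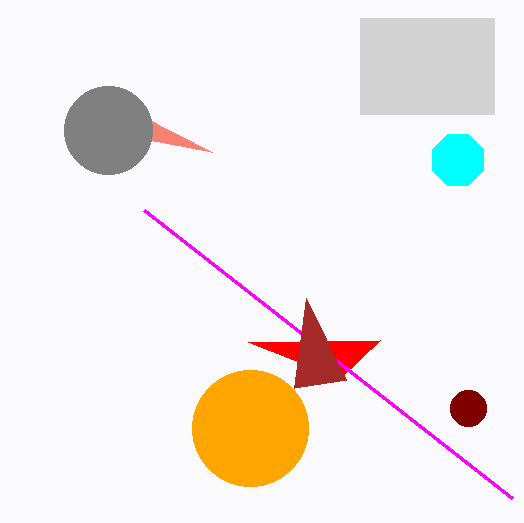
x0_1 = 212
y0_1 = 152
cx_2 = 108
cy_2 = 130
x0_3 = 360
y0_3 = 18
x1_3 = 494
y1_3 = 114
cx_4 = 458
cy_4 = 160
r_4 = 28
x0_5 = 248
cx_6 = 468
cy_6 = 408
r_6 = 18
x1_7 = 144
y1_7 = 210
cx_8 = 250
cy_8 = 428
r_8 = 58
x1_9 = 294
y1_9 = 388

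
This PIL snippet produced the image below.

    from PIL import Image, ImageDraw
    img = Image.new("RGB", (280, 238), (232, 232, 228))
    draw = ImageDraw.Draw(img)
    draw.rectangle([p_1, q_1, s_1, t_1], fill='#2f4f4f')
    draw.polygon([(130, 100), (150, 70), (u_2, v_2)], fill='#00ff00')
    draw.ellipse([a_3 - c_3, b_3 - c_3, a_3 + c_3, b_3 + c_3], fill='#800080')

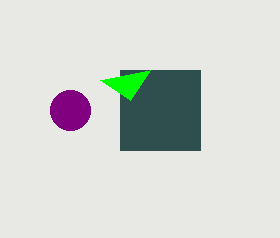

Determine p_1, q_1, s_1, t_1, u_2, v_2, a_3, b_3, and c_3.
p_1 = 120
q_1 = 70
s_1 = 200
t_1 = 150
u_2 = 100
v_2 = 80
a_3 = 70
b_3 = 110
c_3 = 20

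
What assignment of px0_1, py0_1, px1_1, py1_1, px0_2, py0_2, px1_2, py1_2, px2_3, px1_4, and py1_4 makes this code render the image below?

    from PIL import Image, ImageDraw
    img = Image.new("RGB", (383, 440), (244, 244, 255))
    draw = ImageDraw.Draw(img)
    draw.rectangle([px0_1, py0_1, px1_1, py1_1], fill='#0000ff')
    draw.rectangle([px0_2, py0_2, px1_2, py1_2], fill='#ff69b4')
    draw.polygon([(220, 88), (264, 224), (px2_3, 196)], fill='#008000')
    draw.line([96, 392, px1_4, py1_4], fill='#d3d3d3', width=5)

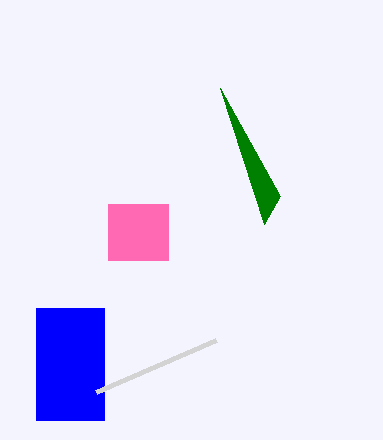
px0_1 = 36, py0_1 = 308, px1_1 = 104, py1_1 = 420, px0_2 = 108, py0_2 = 204, px1_2 = 168, py1_2 = 260, px2_3 = 280, px1_4 = 216, py1_4 = 340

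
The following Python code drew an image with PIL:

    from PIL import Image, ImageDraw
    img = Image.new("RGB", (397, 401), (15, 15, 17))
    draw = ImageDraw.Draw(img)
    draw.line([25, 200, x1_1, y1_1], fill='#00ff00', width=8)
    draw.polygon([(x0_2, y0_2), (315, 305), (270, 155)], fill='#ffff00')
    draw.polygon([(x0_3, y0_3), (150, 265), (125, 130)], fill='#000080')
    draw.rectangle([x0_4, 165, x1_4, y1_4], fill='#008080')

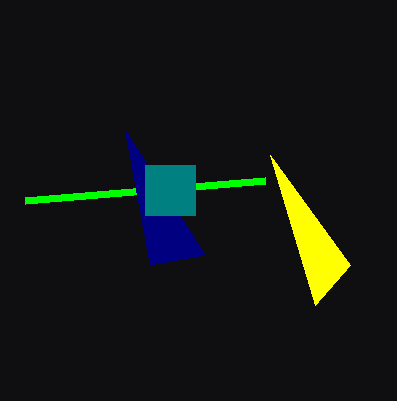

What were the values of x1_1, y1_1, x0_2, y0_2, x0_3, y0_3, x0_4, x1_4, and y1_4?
x1_1 = 265
y1_1 = 180
x0_2 = 350
y0_2 = 265
x0_3 = 205
y0_3 = 255
x0_4 = 145
x1_4 = 195
y1_4 = 215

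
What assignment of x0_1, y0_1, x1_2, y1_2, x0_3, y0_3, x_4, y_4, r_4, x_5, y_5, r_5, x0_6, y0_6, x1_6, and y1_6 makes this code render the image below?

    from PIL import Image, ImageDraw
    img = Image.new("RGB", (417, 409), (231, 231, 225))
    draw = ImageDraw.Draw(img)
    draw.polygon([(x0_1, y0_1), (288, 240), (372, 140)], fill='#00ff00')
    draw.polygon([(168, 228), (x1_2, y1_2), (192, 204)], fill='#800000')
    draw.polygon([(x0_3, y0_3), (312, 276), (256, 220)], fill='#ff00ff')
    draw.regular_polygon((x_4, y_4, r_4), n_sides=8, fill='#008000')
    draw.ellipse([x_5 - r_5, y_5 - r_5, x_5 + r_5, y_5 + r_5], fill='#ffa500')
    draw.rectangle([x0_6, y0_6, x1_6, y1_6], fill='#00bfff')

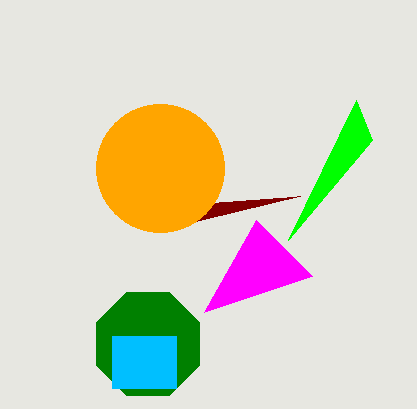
x0_1 = 356, y0_1 = 100, x1_2 = 300, y1_2 = 196, x0_3 = 204, y0_3 = 312, x_4 = 148, y_4 = 344, r_4 = 56, x_5 = 160, y_5 = 168, r_5 = 64, x0_6 = 112, y0_6 = 336, x1_6 = 176, y1_6 = 388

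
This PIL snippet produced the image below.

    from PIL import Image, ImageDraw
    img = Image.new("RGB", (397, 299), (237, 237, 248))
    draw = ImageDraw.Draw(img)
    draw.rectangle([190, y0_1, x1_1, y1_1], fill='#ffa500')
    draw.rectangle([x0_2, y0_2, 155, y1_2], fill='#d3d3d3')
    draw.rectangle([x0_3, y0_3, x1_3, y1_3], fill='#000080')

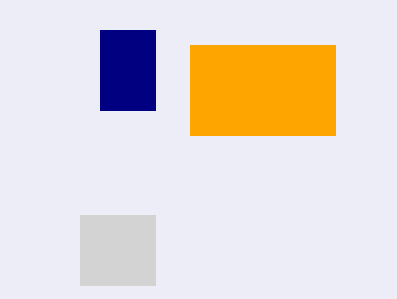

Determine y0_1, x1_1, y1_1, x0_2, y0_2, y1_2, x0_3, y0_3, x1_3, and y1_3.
y0_1 = 45, x1_1 = 335, y1_1 = 135, x0_2 = 80, y0_2 = 215, y1_2 = 285, x0_3 = 100, y0_3 = 30, x1_3 = 155, y1_3 = 110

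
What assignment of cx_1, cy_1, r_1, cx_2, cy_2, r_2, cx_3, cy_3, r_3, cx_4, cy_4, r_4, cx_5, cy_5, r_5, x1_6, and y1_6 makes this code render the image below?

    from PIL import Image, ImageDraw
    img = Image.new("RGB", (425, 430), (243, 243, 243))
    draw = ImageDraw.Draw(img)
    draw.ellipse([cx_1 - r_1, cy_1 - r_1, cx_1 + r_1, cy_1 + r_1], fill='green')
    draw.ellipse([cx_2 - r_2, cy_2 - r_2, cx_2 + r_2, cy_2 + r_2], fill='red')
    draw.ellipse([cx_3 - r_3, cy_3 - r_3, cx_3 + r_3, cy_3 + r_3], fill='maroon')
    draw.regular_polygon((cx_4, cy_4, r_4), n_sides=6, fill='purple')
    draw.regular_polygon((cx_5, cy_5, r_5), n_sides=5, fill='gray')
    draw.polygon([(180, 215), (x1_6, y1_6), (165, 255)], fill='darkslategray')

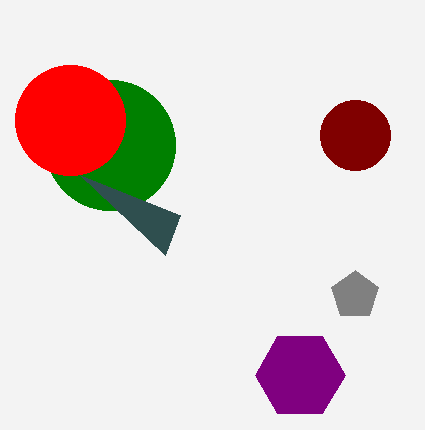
cx_1 = 110
cy_1 = 145
r_1 = 65
cx_2 = 70
cy_2 = 120
r_2 = 55
cx_3 = 355
cy_3 = 135
r_3 = 35
cx_4 = 300
cy_4 = 375
r_4 = 45
cx_5 = 355
cy_5 = 295
r_5 = 25
x1_6 = 80
y1_6 = 175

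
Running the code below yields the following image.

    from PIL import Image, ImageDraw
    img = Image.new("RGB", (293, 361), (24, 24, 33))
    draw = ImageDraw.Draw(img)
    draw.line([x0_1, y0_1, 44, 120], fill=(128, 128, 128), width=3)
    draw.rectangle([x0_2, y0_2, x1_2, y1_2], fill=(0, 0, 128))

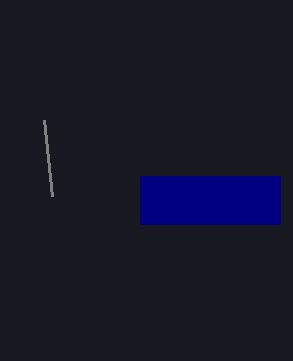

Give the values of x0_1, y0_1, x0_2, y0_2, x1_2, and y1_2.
x0_1 = 52
y0_1 = 196
x0_2 = 140
y0_2 = 176
x1_2 = 280
y1_2 = 224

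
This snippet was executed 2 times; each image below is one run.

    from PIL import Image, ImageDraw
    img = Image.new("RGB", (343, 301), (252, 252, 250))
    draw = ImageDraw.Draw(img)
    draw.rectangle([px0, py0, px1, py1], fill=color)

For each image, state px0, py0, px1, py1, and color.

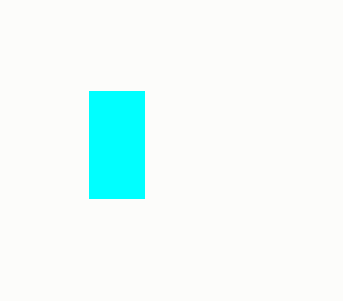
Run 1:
px0 = 89; py0 = 91; px1 = 144; py1 = 198; color = 'cyan'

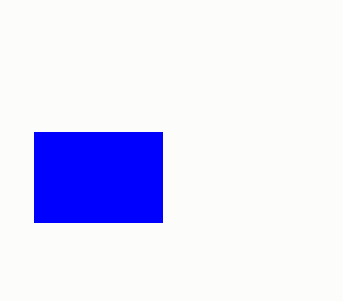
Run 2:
px0 = 34
py0 = 132
px1 = 162
py1 = 222
color = 'blue'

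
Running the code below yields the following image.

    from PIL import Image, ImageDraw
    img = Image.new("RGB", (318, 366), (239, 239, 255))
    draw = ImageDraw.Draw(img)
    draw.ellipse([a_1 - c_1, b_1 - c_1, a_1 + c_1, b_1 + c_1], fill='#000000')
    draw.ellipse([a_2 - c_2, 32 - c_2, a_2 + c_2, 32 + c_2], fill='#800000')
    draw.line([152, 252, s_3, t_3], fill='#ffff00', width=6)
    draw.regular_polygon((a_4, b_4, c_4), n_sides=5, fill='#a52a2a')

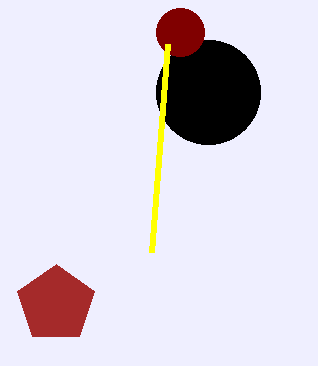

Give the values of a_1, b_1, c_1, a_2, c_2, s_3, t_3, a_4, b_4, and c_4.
a_1 = 208; b_1 = 92; c_1 = 52; a_2 = 180; c_2 = 24; s_3 = 168; t_3 = 44; a_4 = 56; b_4 = 304; c_4 = 40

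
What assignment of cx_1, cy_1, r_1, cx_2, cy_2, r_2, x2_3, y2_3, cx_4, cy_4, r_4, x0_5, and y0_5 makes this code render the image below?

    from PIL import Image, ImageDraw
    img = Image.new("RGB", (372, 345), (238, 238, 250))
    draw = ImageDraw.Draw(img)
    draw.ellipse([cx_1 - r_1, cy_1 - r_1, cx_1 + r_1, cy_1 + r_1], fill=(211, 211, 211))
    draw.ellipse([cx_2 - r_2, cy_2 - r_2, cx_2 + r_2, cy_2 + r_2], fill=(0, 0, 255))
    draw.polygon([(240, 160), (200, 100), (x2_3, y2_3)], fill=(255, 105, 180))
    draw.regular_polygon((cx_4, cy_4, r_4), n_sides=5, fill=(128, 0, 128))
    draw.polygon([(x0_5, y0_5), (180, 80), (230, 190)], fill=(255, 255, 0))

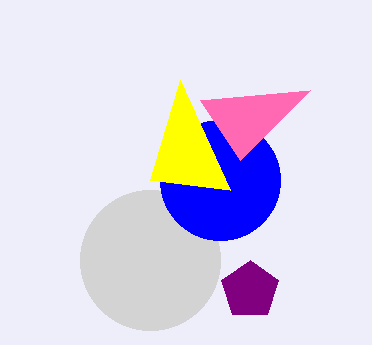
cx_1 = 150
cy_1 = 260
r_1 = 70
cx_2 = 220
cy_2 = 180
r_2 = 60
x2_3 = 310
y2_3 = 90
cx_4 = 250
cy_4 = 290
r_4 = 30
x0_5 = 150
y0_5 = 180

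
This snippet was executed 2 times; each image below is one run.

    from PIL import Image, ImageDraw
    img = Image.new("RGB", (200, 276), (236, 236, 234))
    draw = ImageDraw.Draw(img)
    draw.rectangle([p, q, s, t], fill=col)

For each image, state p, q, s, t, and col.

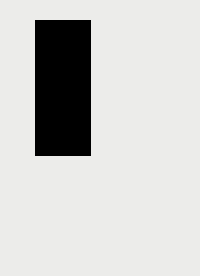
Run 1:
p = 35, q = 20, s = 90, t = 155, col = 'black'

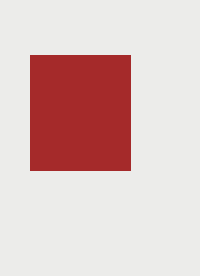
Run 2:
p = 30
q = 55
s = 130
t = 170
col = 'brown'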